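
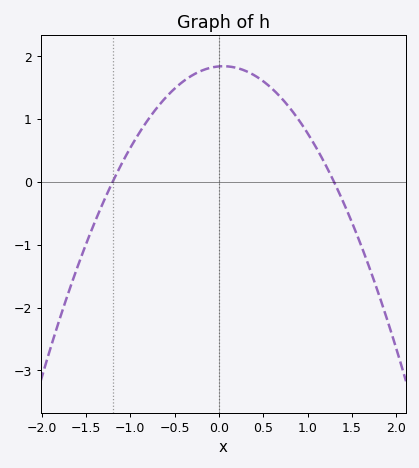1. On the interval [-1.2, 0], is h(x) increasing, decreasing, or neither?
increasing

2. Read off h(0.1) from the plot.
1.8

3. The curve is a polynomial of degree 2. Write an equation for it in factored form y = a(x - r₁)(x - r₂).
y = -1.18(x + 1.2)(x - 1.3)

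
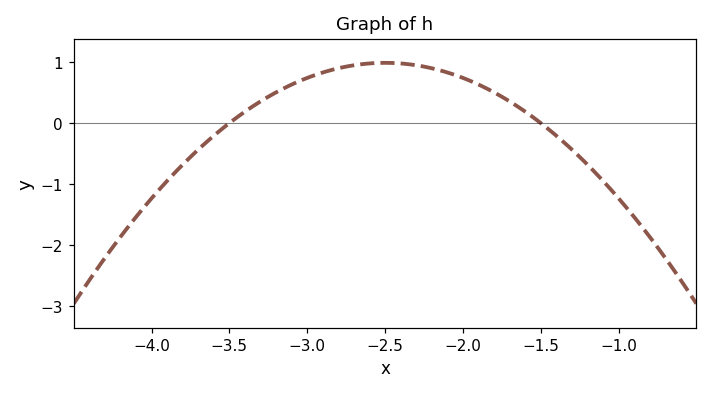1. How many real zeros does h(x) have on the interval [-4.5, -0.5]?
2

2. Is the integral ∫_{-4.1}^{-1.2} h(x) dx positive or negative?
positive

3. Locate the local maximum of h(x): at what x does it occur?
-2.5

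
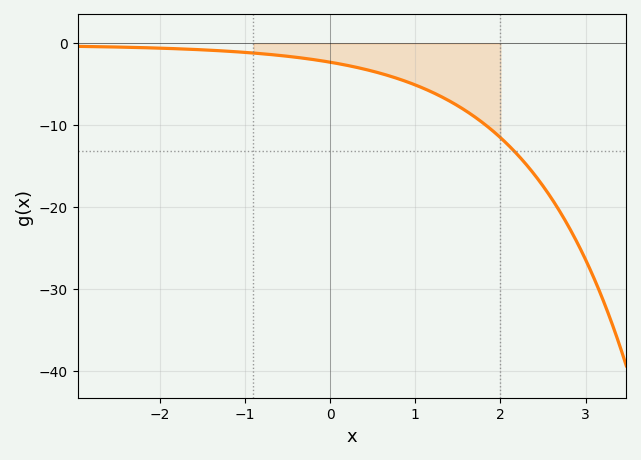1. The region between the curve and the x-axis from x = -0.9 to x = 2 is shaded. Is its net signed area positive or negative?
negative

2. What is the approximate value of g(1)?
-5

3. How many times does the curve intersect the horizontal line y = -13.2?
1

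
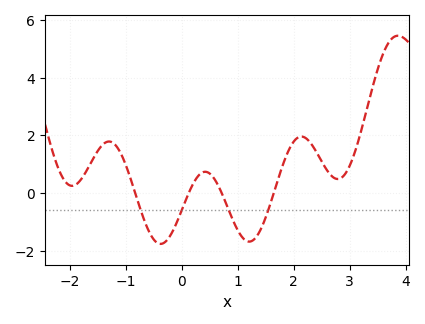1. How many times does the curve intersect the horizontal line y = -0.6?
4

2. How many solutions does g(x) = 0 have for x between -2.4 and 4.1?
4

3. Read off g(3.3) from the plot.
2.87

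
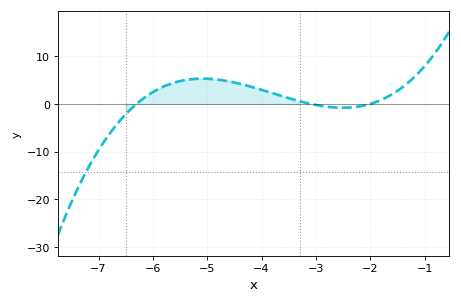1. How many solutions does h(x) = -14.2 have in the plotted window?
1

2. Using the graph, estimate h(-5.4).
5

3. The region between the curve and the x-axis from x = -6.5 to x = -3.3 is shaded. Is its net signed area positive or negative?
positive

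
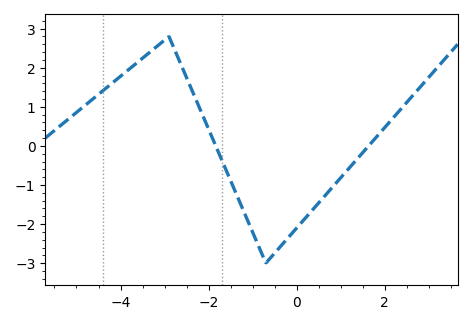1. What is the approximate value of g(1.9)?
0.343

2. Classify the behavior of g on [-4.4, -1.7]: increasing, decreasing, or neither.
neither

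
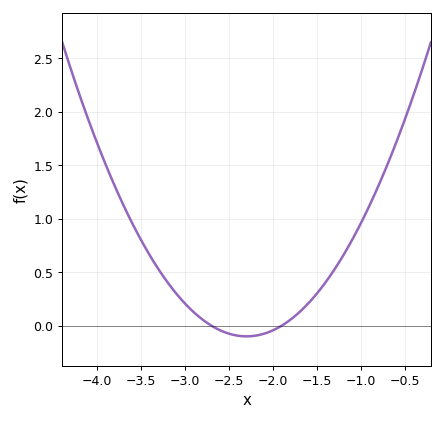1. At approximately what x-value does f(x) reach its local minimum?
-2.3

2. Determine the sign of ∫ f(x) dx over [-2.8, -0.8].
positive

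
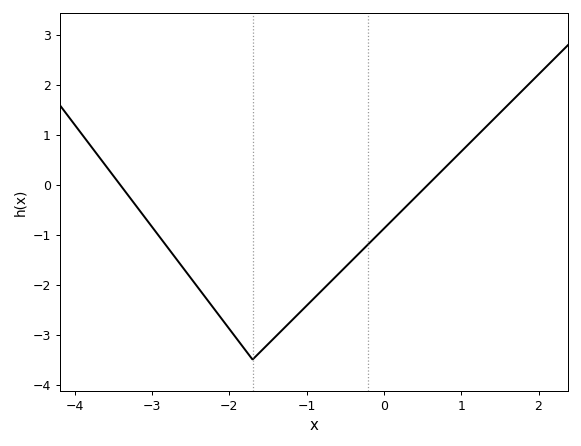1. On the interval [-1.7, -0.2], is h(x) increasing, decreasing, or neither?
increasing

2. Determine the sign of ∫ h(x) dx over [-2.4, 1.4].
negative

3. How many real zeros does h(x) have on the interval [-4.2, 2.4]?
2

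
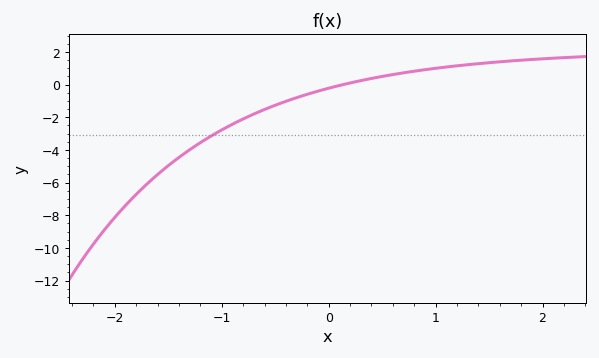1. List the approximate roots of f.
0.1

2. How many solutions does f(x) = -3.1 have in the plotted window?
1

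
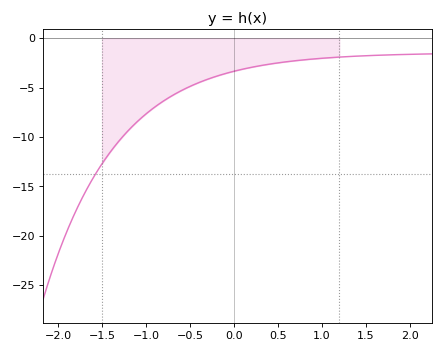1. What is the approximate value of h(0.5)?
-2.5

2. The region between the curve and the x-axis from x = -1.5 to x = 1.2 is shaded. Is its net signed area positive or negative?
negative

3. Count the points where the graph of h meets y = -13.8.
1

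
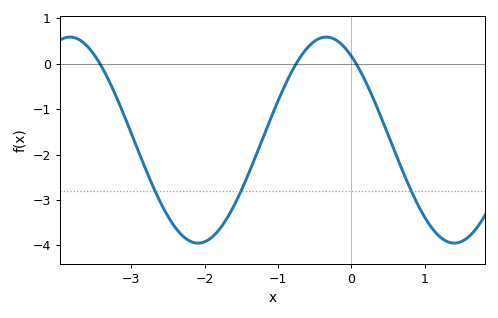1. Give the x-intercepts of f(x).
-3.43, -0.754, 0.065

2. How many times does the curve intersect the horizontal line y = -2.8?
3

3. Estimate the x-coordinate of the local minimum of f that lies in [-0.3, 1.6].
1.4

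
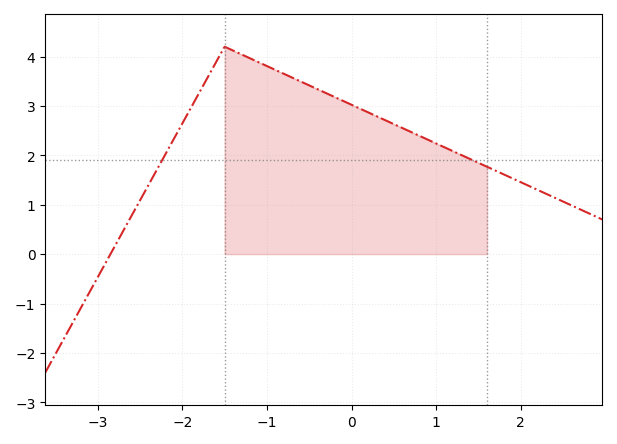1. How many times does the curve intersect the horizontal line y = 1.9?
2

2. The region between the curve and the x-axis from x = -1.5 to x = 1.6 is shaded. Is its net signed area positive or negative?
positive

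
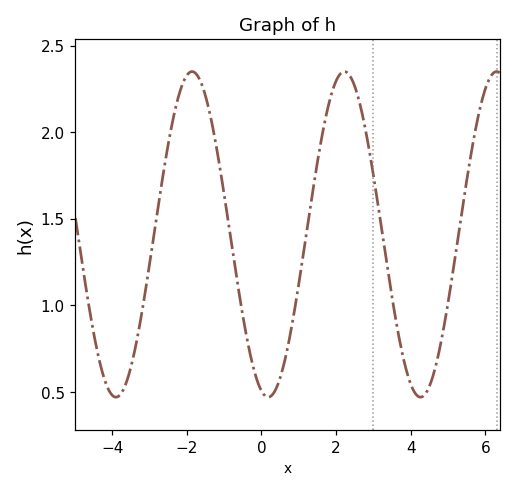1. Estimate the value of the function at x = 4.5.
0.532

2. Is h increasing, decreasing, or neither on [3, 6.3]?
neither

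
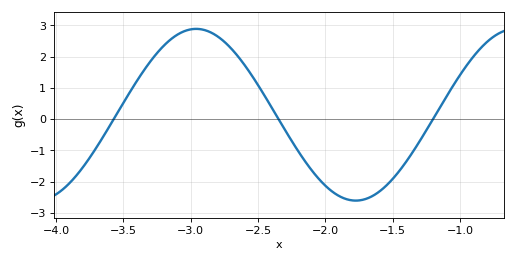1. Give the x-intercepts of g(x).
-3.57, -2.35, -1.2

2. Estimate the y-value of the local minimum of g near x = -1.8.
-2.61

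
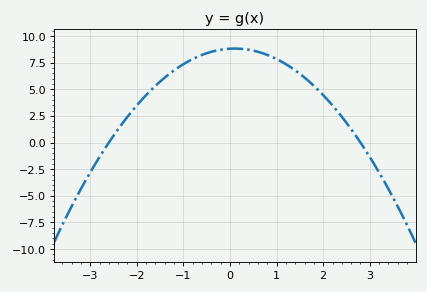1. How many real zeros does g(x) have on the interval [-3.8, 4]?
2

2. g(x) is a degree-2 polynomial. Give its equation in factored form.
y = -1.21(x + 2.6)(x - 2.8)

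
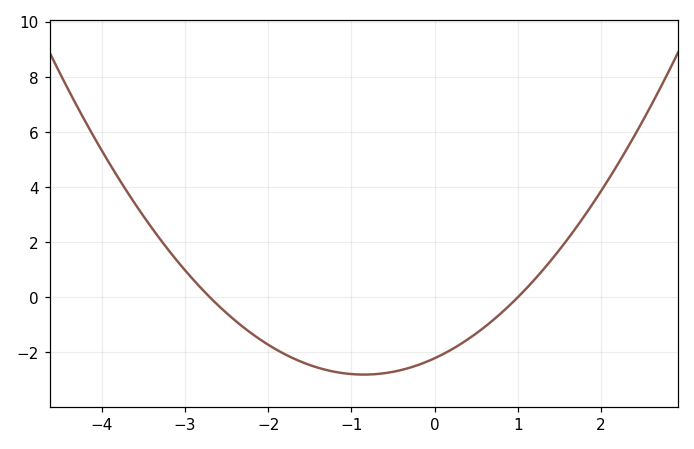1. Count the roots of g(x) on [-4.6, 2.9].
2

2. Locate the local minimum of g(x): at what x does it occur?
-0.85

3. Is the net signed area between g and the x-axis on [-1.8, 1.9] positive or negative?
negative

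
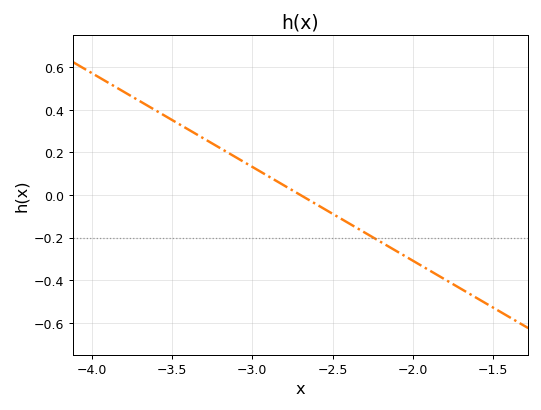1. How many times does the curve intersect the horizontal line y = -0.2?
1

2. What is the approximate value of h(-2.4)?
-0.14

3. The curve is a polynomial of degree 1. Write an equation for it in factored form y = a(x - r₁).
y = -0.44(x + 2.7)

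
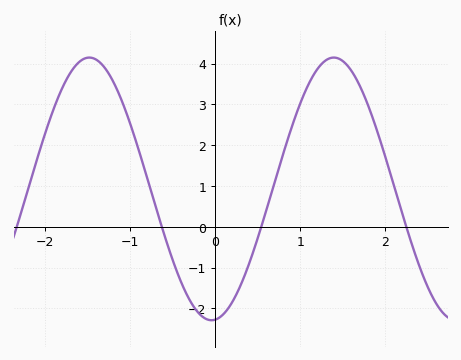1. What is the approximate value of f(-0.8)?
1.2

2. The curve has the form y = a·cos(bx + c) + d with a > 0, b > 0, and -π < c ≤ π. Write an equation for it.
y = 3.22cos(2.2x - 3.1) + 0.93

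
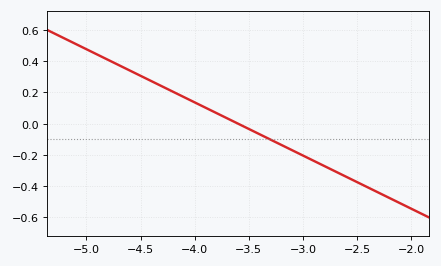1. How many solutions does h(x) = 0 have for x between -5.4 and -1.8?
1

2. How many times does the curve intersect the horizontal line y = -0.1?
1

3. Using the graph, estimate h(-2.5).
-0.38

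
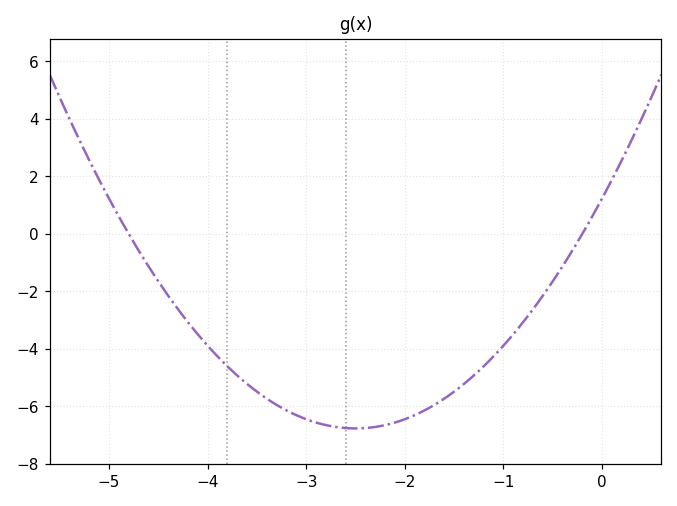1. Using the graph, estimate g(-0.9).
-3.49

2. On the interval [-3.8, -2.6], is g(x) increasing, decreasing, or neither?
decreasing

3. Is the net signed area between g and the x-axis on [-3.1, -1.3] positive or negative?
negative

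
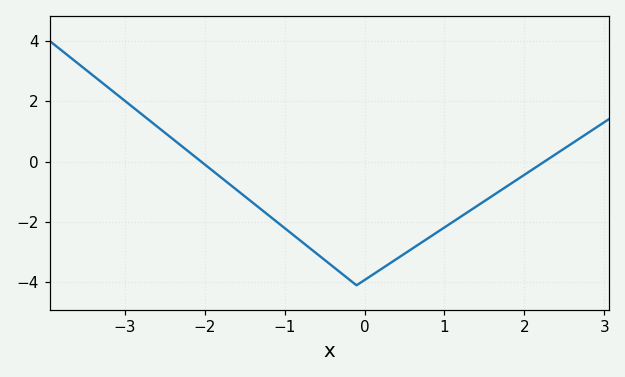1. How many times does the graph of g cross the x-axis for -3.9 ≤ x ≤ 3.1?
2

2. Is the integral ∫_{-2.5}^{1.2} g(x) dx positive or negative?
negative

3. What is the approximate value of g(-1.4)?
-1.4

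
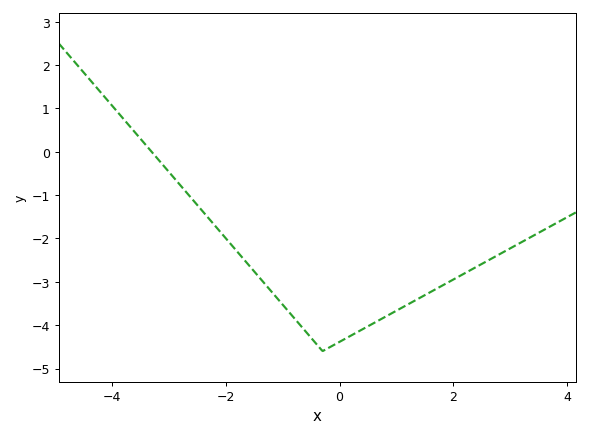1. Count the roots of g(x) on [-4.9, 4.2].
1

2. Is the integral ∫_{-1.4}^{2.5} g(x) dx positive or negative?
negative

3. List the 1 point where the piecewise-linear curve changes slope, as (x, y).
(-0.3, -4.6)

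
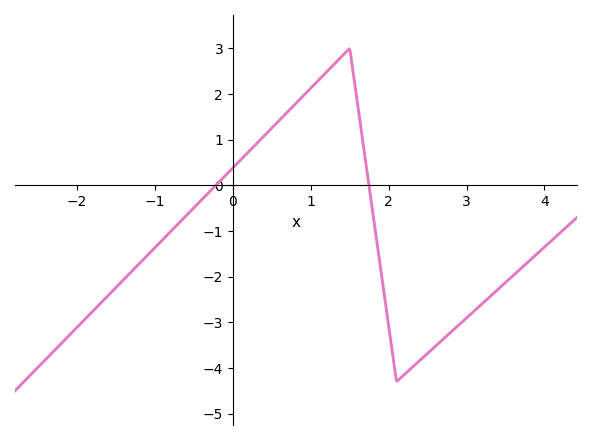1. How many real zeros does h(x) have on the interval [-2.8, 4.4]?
2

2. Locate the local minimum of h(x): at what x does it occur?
2.1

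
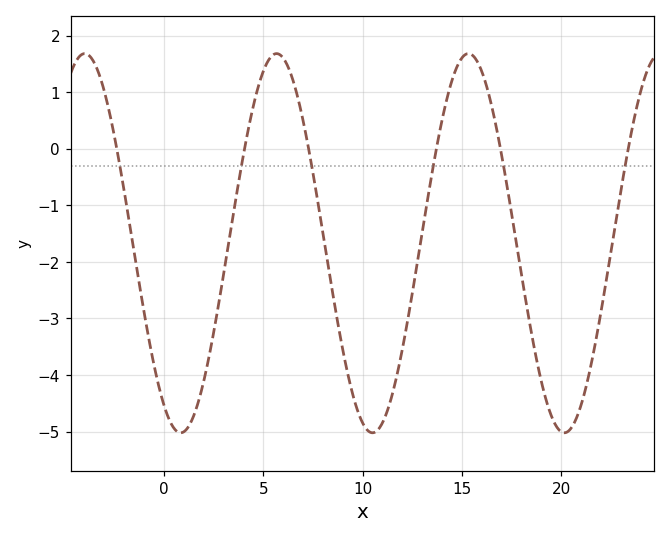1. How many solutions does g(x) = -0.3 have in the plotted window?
6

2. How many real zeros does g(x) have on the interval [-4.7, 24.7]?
6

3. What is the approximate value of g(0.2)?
-4.74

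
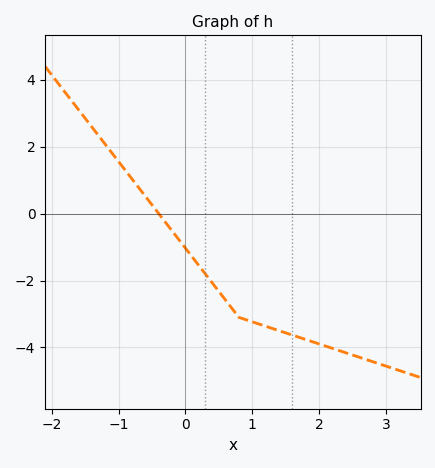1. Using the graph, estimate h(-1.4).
2.59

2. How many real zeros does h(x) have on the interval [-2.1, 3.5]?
1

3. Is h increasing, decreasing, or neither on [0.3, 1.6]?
decreasing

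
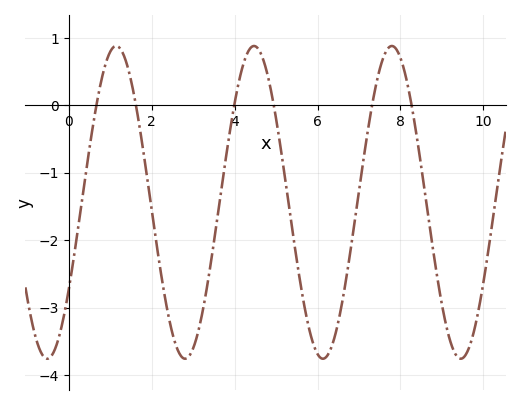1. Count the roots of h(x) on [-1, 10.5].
6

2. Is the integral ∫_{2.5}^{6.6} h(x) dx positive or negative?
negative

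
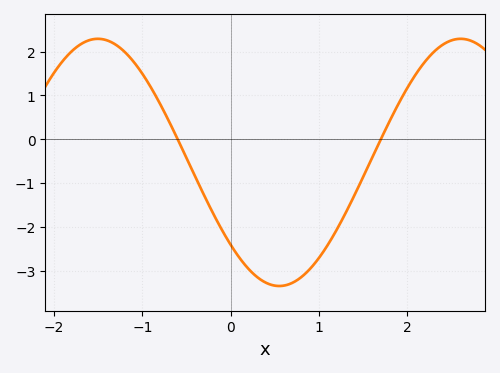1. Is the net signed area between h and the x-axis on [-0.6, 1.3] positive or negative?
negative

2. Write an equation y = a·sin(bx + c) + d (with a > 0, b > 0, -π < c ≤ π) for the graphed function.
y = 2.82sin(1.53x - 2.41) - 0.53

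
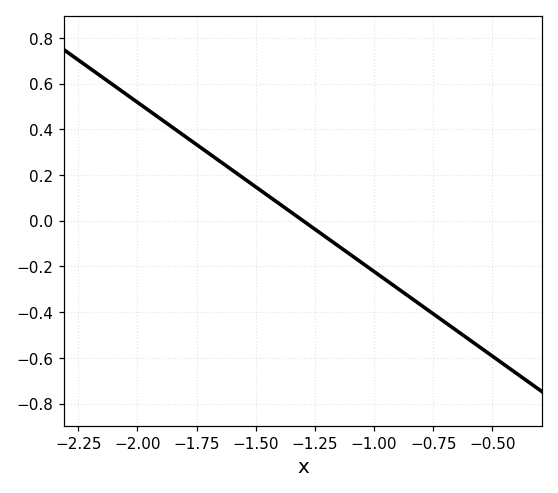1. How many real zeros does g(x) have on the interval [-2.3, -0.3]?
1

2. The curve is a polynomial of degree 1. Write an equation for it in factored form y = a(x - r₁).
y = -0.74(x + 1.3)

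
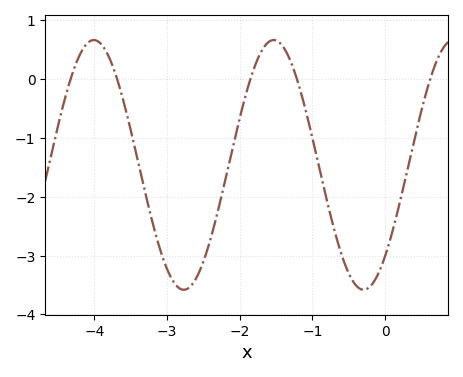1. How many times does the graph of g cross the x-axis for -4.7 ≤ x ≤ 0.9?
5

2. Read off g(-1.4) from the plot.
0.5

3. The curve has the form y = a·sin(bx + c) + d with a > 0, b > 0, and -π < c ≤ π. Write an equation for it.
y = 2.12sin(2.5x - 0.82) - 1.46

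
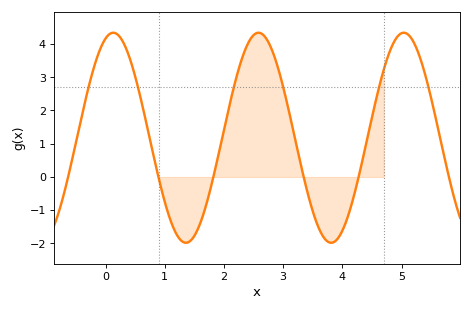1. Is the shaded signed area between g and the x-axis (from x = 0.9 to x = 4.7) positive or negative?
positive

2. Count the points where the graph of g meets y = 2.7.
6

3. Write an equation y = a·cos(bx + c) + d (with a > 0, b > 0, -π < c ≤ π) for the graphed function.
y = 3.16cos(2.6x - 0.33) + 1.18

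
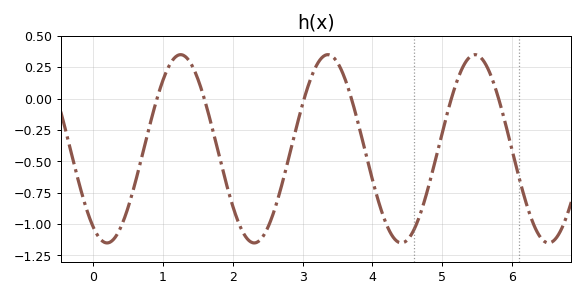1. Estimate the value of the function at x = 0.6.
-0.68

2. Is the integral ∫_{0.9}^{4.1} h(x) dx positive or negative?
negative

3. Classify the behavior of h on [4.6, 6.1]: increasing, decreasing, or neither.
neither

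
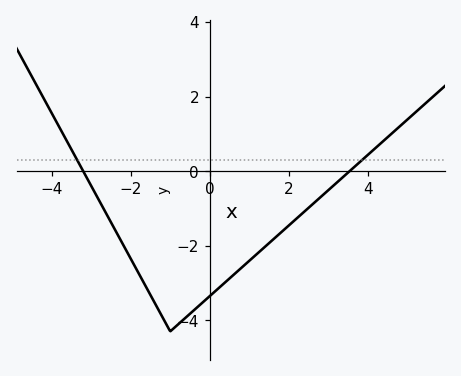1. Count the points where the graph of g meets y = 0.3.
2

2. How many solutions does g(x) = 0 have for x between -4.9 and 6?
2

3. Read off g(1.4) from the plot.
-2.02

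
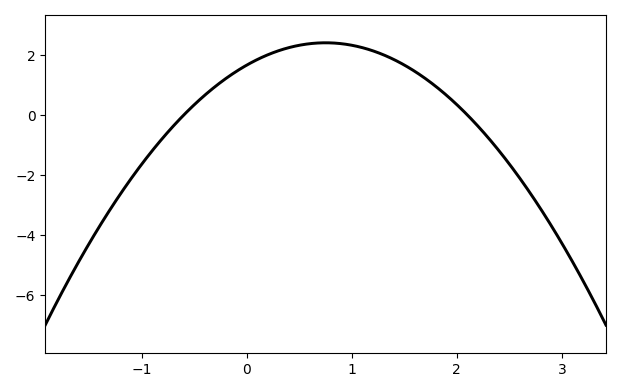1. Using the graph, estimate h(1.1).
2.2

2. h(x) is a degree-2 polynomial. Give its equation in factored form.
y = -1.32(x + 0.6)(x - 2.1)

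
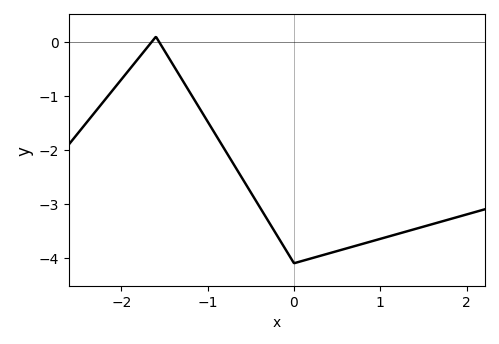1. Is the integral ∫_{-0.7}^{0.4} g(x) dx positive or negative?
negative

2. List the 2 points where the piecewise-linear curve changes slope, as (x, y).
(-1.6, 0.1); (0, -4.1)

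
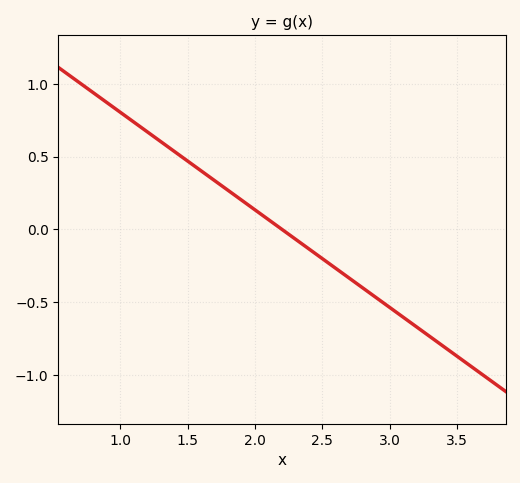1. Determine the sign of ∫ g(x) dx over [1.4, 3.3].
negative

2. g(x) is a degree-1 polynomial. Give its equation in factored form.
y = -0.67(x - 2.2)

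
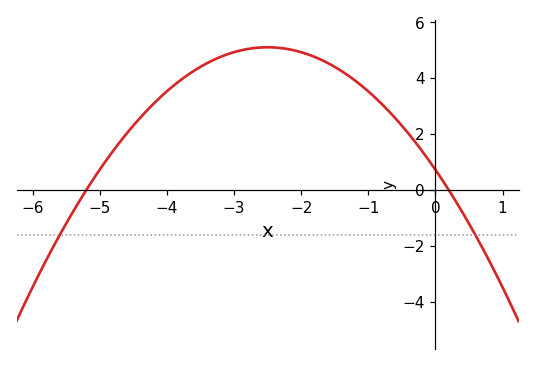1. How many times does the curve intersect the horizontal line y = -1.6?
2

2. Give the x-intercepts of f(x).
-5.2, 0.2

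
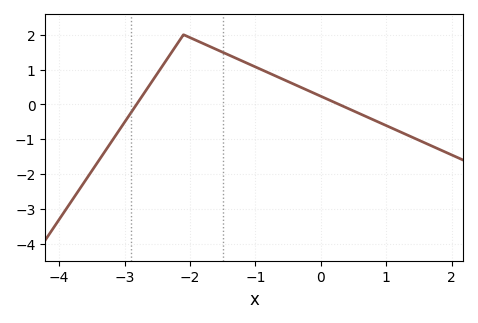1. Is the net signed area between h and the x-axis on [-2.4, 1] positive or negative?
positive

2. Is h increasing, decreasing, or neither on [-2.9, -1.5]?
neither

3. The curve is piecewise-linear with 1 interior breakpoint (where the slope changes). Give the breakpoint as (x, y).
(-2.1, 2)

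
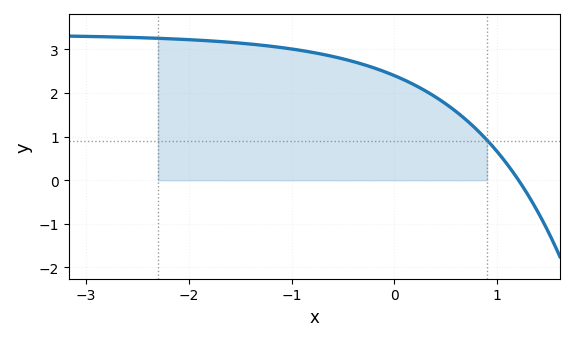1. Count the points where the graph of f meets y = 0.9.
1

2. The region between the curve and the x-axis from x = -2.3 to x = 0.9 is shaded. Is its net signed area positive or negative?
positive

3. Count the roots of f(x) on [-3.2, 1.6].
1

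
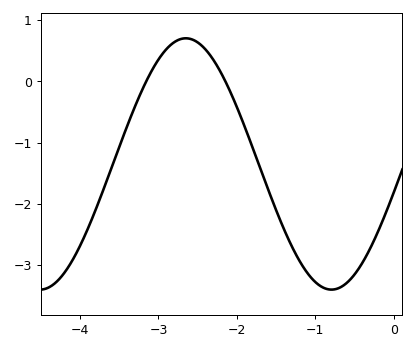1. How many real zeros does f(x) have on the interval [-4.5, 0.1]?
2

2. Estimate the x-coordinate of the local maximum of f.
-2.7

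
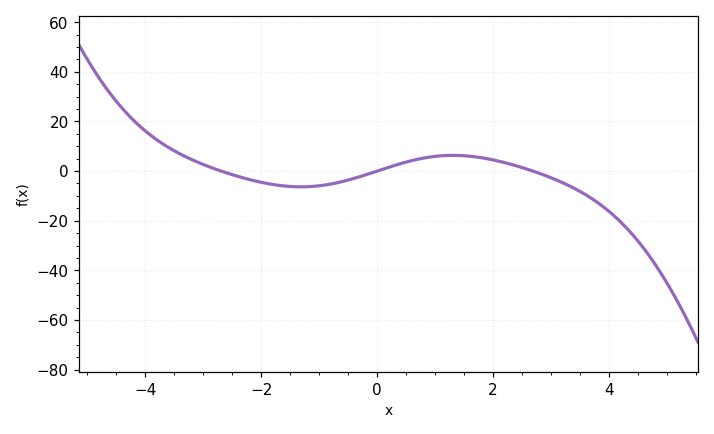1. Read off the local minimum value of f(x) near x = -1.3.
-6.34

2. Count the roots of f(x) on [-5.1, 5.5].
3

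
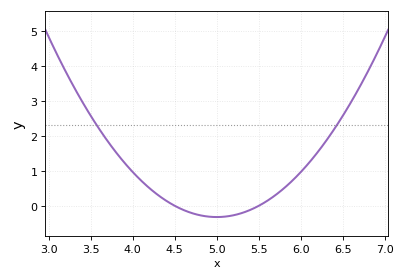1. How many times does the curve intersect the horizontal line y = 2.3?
2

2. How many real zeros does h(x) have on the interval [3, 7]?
2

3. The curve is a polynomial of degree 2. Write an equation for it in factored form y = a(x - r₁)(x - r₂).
y = 1.29(x - 4.5)(x - 5.5)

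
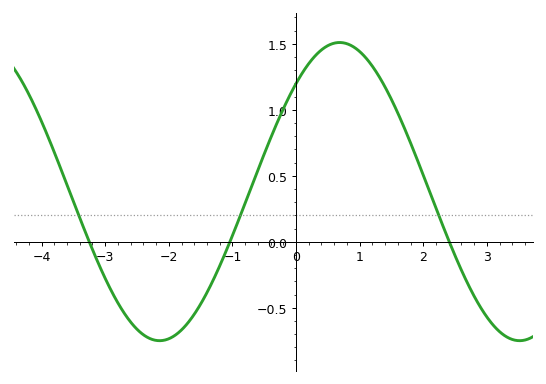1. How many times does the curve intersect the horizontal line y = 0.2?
3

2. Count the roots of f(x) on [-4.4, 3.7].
3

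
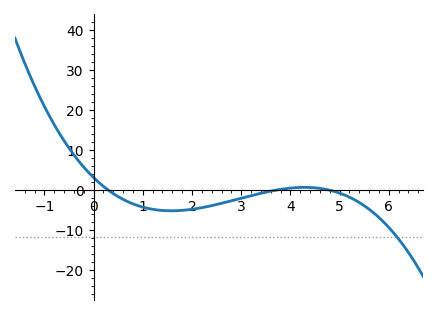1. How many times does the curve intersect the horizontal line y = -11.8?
1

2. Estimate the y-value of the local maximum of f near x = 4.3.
0.708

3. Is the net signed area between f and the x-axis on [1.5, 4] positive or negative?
negative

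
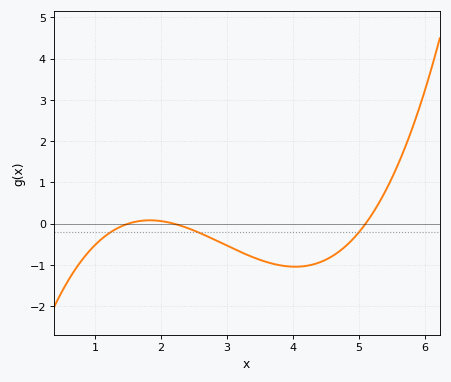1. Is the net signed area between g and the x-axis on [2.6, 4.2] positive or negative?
negative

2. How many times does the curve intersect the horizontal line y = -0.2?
3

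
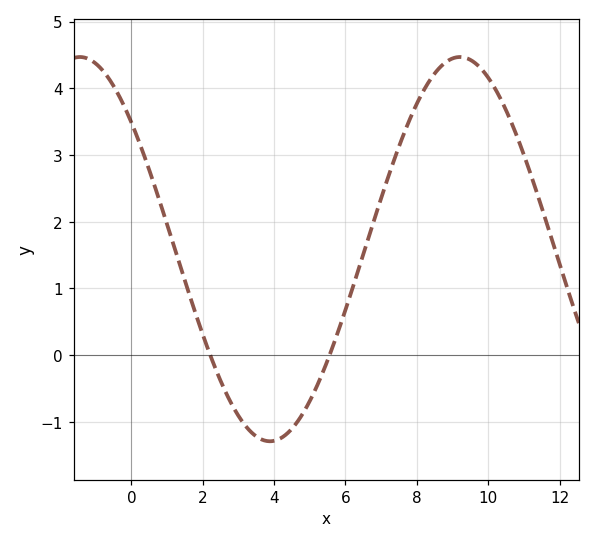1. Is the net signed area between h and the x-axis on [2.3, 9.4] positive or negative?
positive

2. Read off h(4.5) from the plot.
-1.1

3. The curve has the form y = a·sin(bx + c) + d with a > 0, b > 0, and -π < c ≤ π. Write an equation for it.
y = 2.88sin(0.59x + 2.42) + 1.59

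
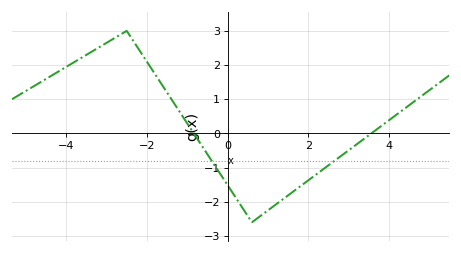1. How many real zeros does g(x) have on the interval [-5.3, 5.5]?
2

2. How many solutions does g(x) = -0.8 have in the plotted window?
2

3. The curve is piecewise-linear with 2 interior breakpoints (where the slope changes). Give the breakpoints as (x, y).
(-2.5, 3); (0.6, -2.6)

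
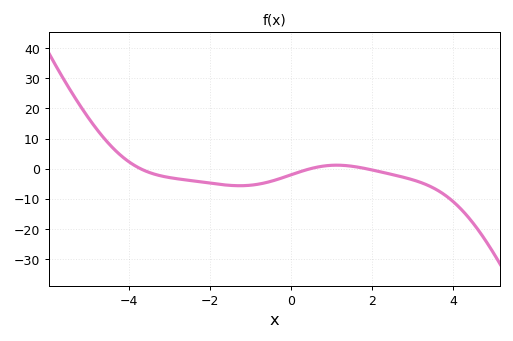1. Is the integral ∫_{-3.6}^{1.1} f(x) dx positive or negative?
negative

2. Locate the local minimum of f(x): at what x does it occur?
-1.26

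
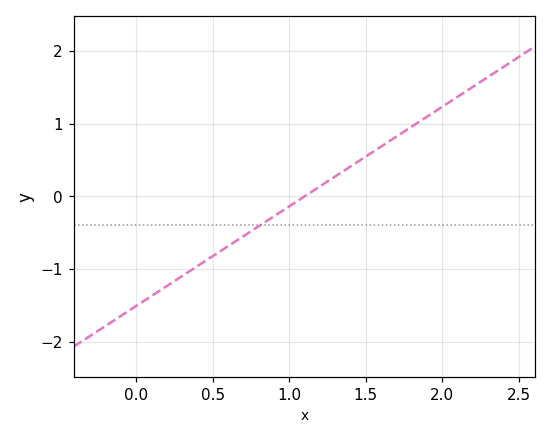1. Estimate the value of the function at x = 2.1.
1.4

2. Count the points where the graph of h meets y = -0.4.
1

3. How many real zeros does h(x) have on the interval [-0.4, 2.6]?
1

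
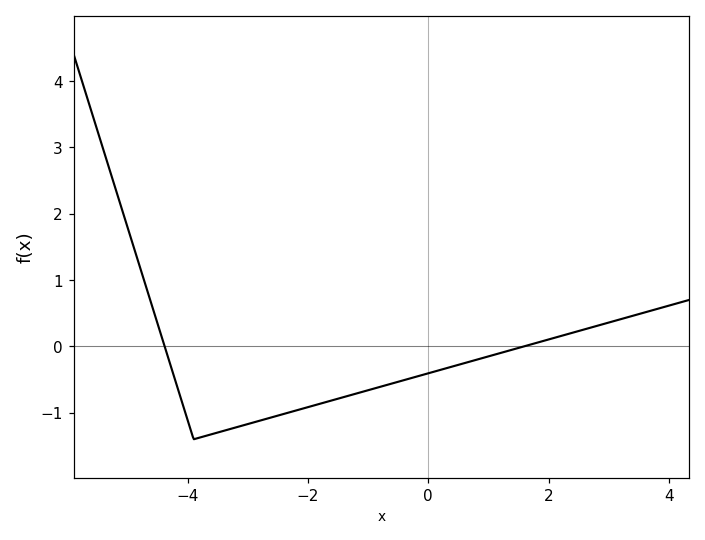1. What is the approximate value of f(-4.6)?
0.6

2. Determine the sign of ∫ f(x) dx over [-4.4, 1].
negative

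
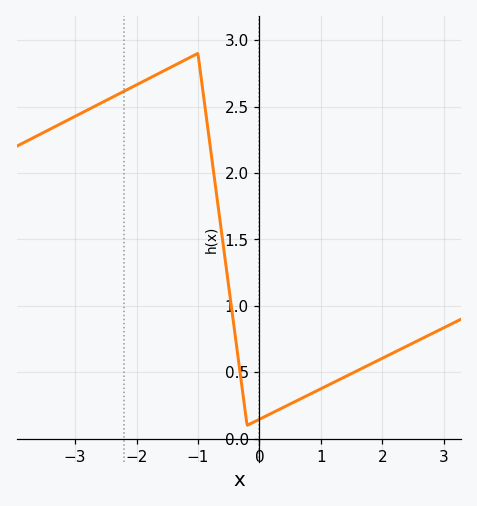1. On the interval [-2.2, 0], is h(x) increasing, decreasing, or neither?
neither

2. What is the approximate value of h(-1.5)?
2.8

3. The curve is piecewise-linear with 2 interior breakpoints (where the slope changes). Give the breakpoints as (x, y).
(-1, 2.9); (-0.2, 0.1)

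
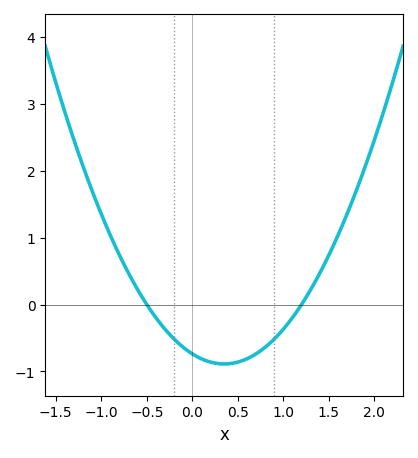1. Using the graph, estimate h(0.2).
-0.861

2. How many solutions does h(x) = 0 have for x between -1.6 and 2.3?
2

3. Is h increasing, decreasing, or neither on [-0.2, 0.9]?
neither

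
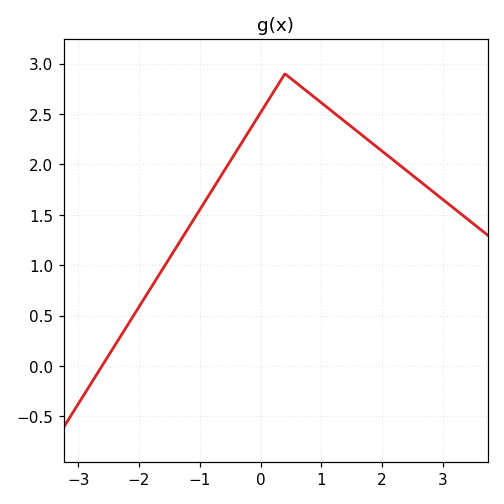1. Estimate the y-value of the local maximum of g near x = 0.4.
2.9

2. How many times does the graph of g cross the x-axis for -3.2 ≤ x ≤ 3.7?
1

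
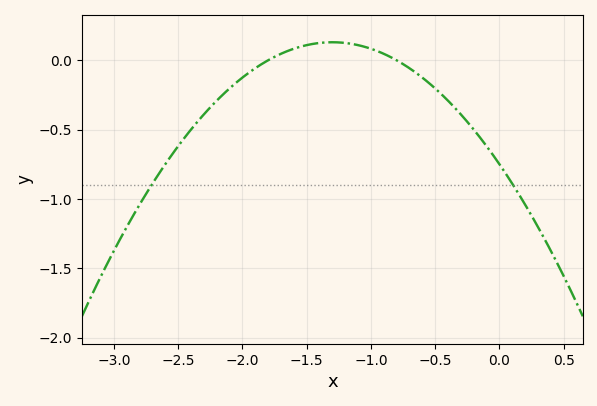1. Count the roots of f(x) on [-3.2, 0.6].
2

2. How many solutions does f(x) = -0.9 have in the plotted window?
2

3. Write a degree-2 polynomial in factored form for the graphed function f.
y = -0.52(x + 1.8)(x + 0.8)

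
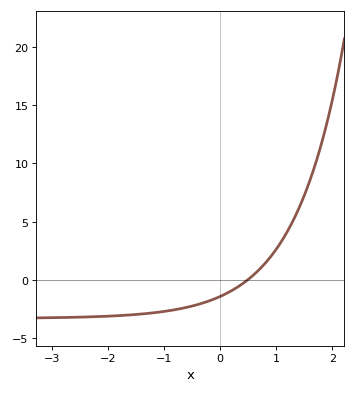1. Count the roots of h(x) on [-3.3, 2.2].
1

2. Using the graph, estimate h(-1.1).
-2.75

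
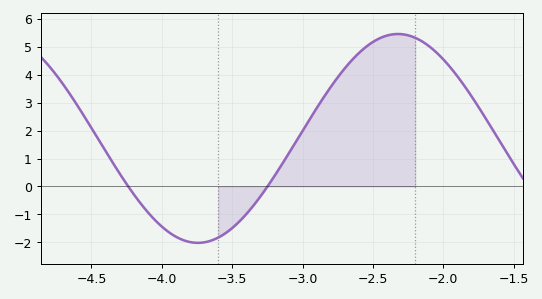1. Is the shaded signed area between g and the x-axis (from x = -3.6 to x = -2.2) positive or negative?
positive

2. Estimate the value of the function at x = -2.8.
3.56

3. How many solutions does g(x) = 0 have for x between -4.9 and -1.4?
2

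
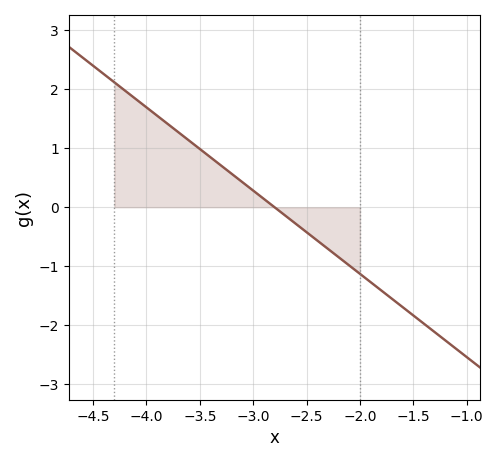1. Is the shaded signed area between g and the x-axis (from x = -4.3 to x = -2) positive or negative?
positive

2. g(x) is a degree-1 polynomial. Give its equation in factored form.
y = -1.41(x + 2.8)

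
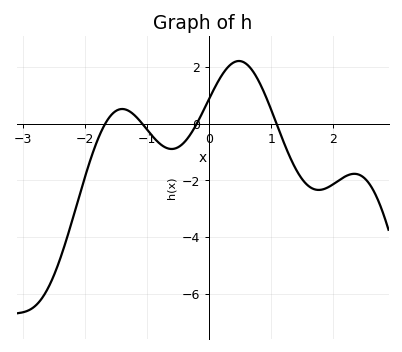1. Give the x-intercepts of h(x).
-1.67, -1.08, -0.197, 1.09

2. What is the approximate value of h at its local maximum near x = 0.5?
2.2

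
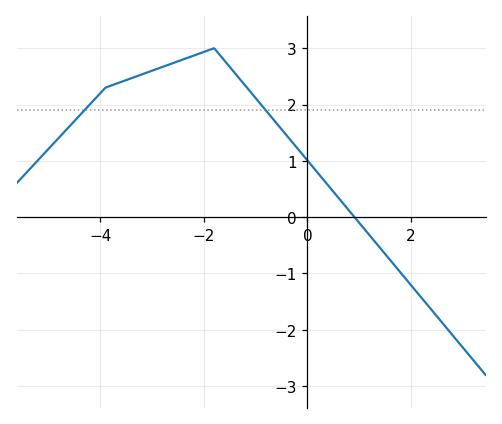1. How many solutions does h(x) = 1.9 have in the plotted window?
2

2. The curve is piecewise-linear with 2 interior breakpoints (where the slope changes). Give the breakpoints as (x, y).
(-3.9, 2.3); (-1.8, 3)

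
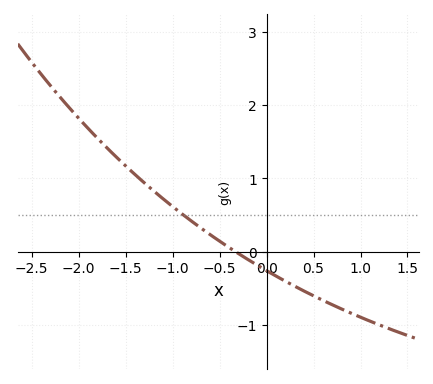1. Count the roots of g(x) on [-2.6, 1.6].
1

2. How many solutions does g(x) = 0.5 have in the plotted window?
1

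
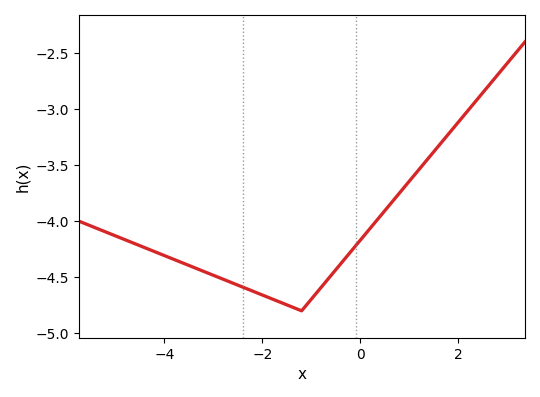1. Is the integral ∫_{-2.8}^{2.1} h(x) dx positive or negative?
negative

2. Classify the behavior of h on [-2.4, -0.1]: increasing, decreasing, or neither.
neither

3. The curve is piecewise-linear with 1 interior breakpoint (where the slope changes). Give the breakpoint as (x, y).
(-1.2, -4.8)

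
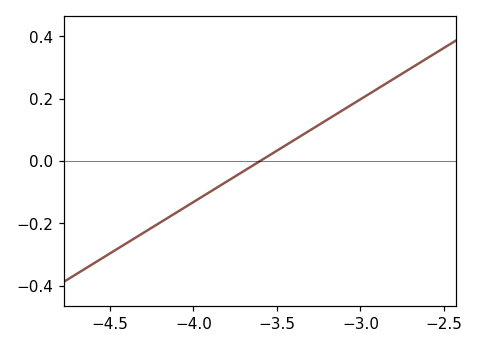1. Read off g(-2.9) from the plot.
0.231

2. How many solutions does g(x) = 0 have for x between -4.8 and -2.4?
1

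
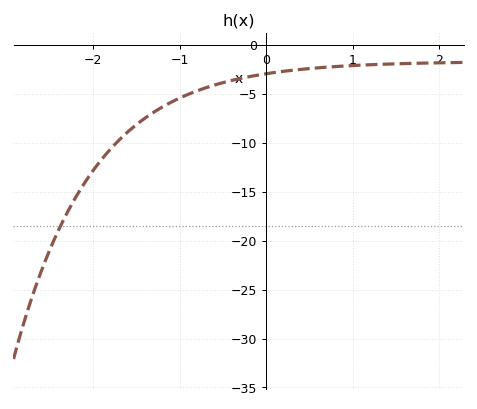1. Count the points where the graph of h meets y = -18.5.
1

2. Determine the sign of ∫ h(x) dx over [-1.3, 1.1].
negative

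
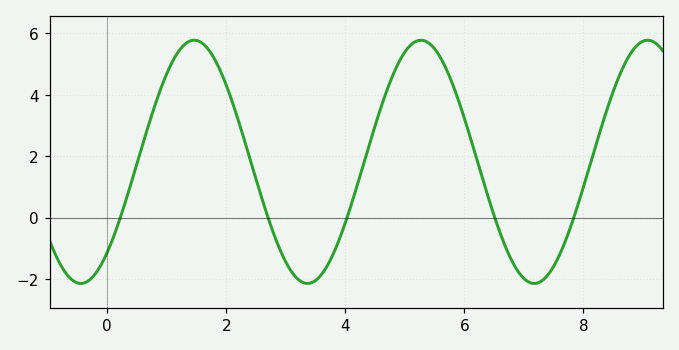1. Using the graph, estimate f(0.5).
1.8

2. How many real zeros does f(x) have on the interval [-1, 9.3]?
5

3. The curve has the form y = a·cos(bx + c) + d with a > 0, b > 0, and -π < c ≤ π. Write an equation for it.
y = 3.96cos(1.6x - 2.4) + 1.82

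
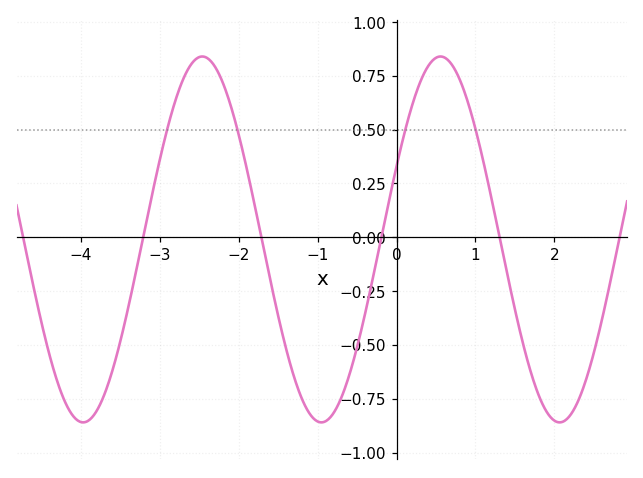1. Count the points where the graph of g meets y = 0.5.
4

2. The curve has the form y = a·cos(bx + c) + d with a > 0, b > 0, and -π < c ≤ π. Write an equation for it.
y = 0.85cos(2.08x - 1.16) - 0.01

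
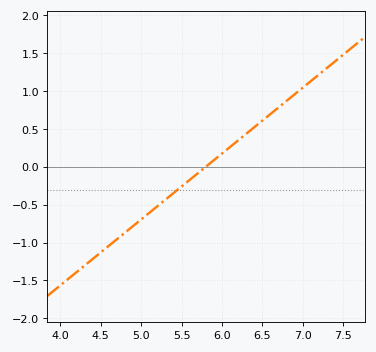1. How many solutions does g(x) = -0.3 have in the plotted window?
1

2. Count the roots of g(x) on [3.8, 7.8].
1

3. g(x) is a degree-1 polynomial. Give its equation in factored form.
y = 0.87(x - 5.8)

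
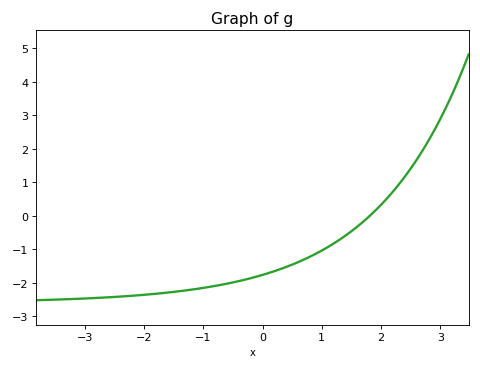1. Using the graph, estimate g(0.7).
-1.3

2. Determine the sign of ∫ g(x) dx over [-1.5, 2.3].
negative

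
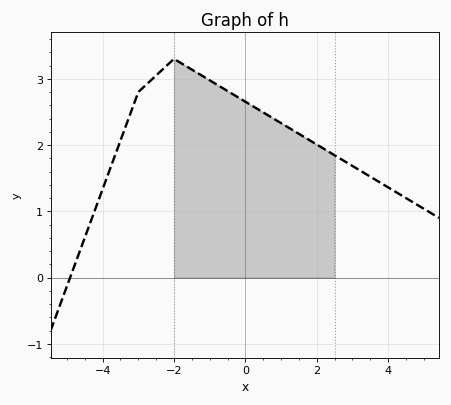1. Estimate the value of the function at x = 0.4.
2.52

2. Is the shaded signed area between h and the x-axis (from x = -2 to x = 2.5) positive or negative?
positive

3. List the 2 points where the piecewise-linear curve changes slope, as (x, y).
(-3, 2.8); (-2, 3.3)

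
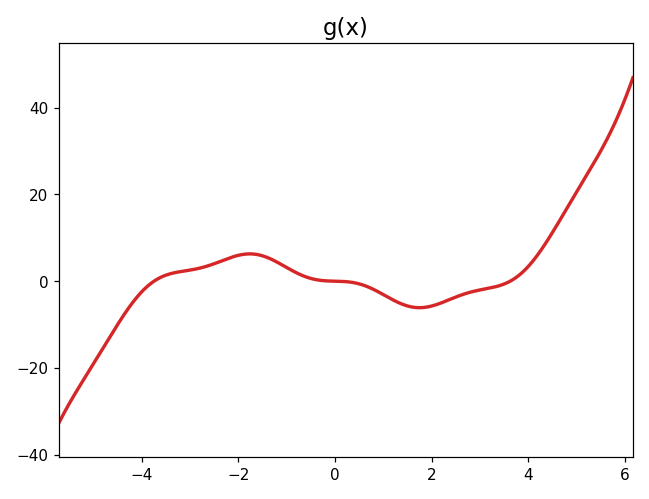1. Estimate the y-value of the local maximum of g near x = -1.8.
6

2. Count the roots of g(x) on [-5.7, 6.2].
3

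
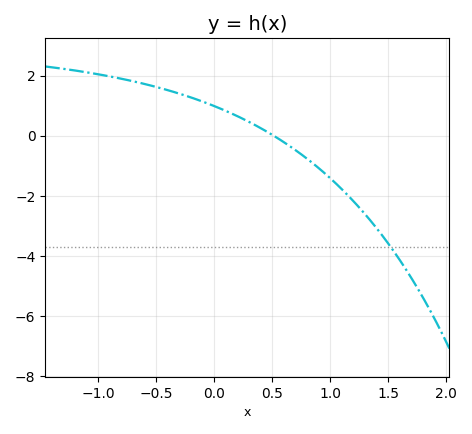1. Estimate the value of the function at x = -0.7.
1.82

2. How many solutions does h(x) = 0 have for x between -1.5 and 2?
1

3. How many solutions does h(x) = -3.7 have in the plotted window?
1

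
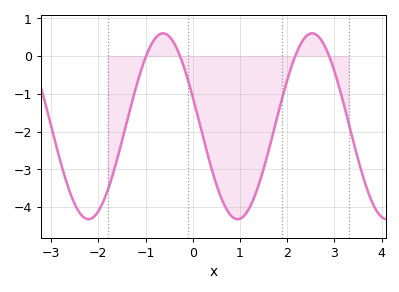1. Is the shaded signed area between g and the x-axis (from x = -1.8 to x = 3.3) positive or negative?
negative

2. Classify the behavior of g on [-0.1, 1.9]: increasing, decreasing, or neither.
neither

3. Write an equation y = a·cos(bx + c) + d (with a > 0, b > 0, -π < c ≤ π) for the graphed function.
y = 2.46cos(1.99x + 1.25) - 1.86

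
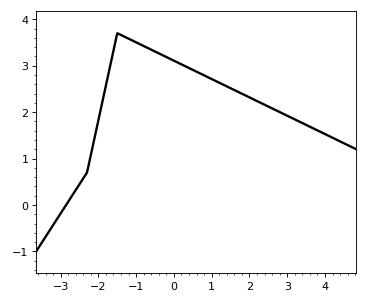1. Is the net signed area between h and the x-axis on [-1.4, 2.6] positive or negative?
positive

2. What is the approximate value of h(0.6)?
2.87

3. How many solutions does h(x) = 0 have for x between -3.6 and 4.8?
1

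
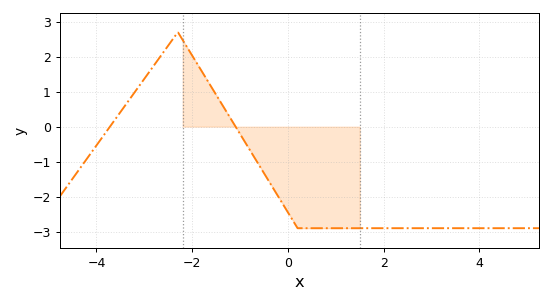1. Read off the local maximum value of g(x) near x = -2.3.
2.7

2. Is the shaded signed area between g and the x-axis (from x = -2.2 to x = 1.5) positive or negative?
negative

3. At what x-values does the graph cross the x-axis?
-3.8, -1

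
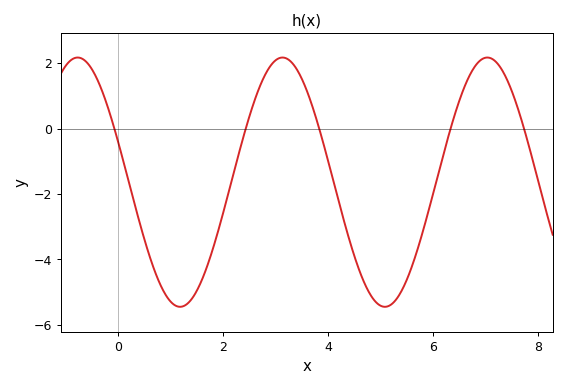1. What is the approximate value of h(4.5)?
-4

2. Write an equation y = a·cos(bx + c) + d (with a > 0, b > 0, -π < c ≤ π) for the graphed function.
y = 3.81cos(1.6x + 1.2) - 1.64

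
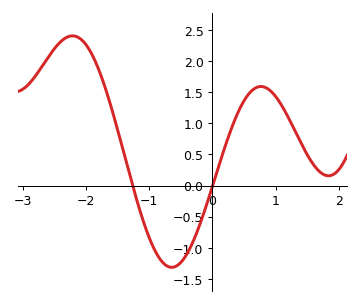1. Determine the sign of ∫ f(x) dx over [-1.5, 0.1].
negative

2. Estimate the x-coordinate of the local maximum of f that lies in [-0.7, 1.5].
0.8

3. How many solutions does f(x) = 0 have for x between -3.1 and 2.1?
2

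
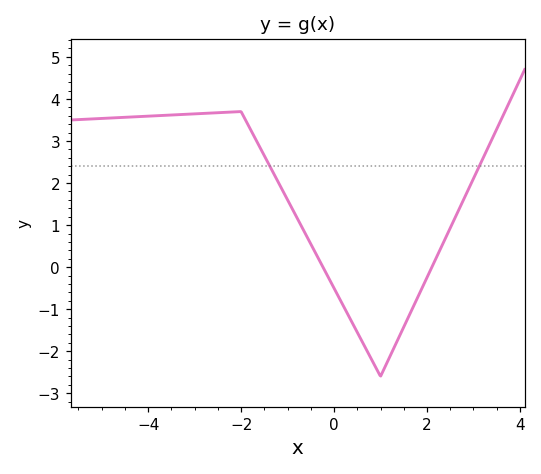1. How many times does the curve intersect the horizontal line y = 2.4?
2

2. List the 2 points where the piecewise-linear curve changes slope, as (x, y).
(-2, 3.7); (1, -2.6)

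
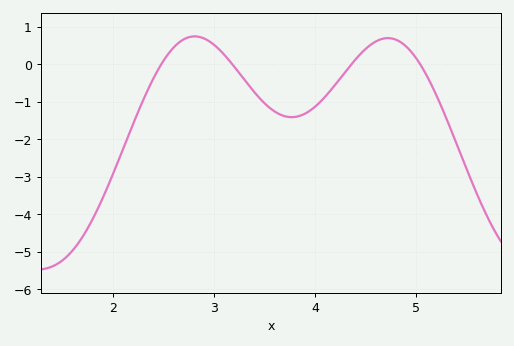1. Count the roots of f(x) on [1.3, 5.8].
4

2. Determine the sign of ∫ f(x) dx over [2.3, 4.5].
negative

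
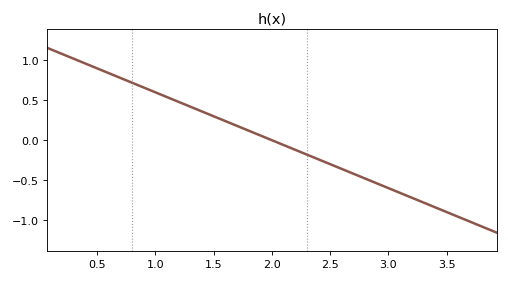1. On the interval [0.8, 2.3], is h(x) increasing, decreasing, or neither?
decreasing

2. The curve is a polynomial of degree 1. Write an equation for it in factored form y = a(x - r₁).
y = -0.6(x - 2)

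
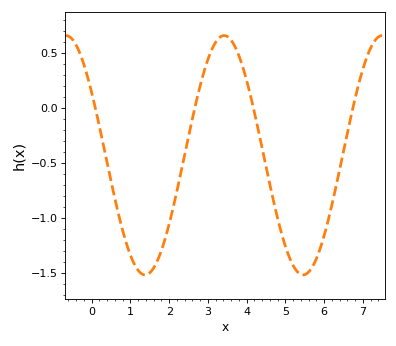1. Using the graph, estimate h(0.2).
-0.169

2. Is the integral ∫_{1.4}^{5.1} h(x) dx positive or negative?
negative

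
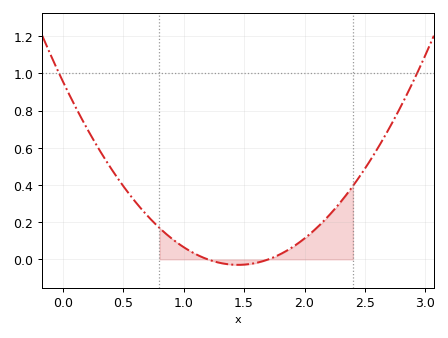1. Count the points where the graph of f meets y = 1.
2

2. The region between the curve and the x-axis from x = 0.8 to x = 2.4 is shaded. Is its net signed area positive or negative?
positive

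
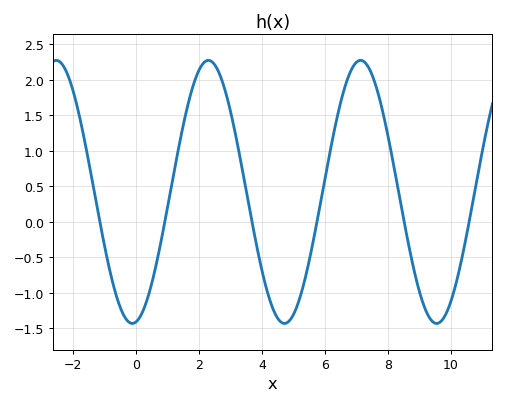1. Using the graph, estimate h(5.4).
-0.736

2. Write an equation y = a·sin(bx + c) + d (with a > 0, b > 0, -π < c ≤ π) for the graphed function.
y = 1.85sin(1.3x - 1.41) + 0.42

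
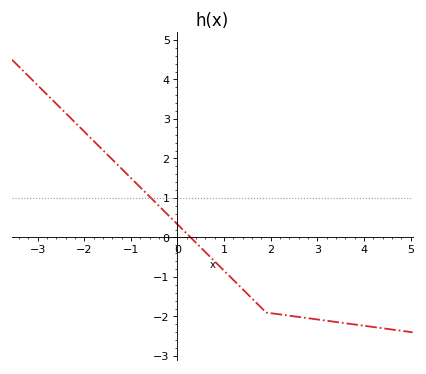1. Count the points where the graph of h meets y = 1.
1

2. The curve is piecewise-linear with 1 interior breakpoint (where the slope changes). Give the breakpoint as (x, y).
(1.9, -1.9)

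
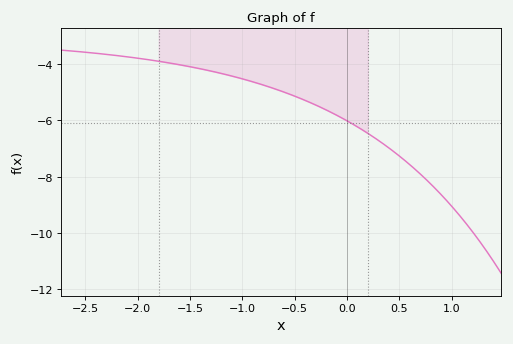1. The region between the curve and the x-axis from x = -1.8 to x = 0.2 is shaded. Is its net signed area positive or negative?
negative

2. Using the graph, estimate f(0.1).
-6.23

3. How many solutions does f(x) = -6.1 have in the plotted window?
1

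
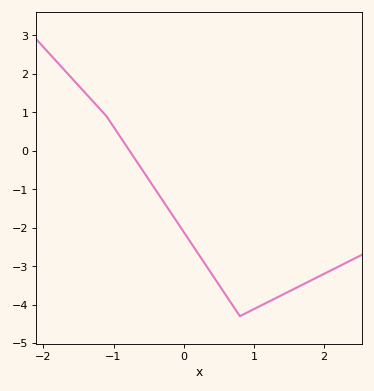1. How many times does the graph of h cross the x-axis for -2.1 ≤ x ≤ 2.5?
1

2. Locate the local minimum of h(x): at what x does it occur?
0.8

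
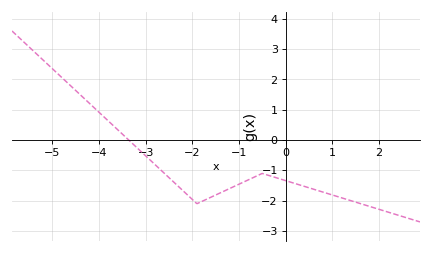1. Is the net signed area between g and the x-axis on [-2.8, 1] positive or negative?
negative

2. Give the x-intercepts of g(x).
-3.36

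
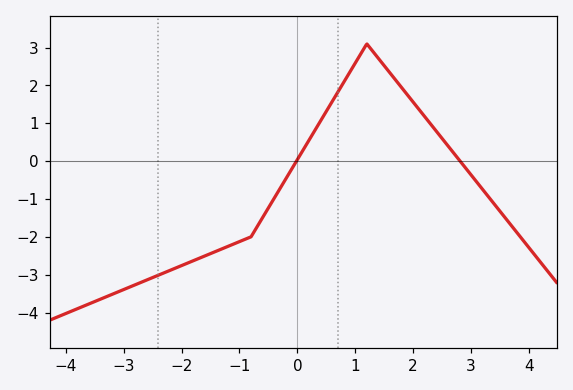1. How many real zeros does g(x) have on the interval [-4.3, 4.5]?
2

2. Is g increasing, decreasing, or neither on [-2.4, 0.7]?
increasing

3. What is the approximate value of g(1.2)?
3.1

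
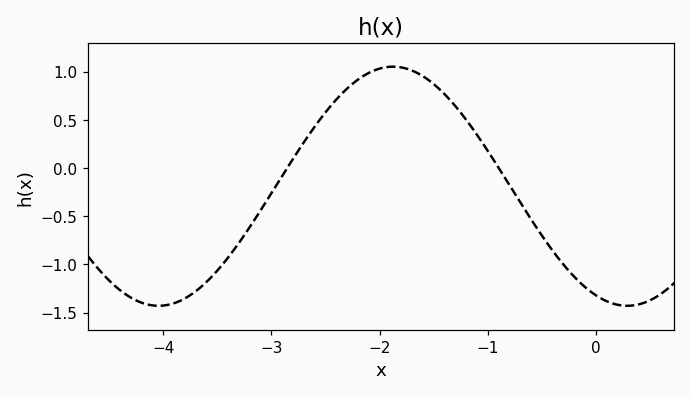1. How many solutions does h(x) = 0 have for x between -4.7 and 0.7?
2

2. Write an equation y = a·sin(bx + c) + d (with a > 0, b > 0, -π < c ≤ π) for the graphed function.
y = 1.24sin(1.45x - 1.99) - 0.19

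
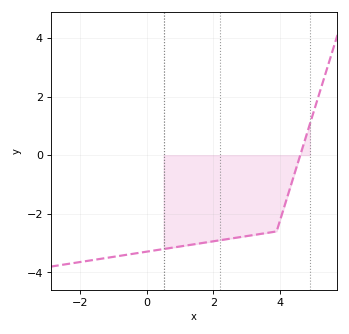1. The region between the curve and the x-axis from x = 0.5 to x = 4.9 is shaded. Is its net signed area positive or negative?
negative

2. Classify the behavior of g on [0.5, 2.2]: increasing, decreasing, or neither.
increasing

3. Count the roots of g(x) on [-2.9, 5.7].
1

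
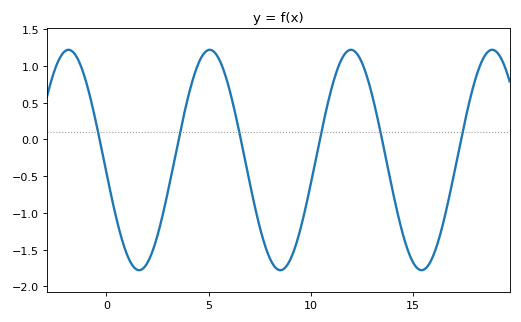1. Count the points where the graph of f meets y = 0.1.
6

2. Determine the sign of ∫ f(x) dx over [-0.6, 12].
negative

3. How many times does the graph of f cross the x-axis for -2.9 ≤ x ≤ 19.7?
6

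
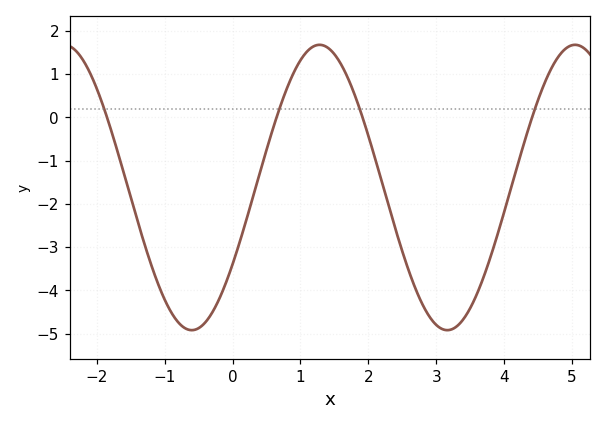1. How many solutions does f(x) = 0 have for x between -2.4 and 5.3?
4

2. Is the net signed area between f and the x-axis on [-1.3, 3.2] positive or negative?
negative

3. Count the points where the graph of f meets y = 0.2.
4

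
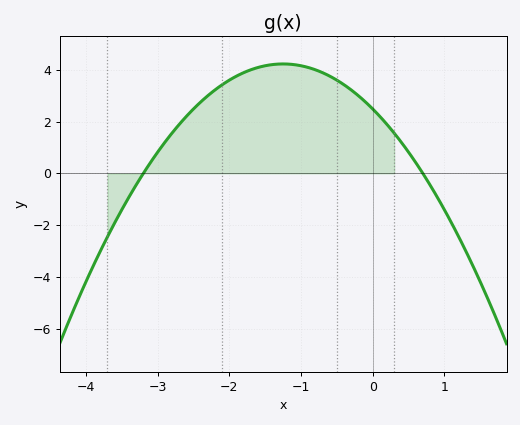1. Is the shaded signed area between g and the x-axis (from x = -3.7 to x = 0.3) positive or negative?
positive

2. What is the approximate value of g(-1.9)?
3.8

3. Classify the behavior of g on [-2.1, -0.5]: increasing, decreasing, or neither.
neither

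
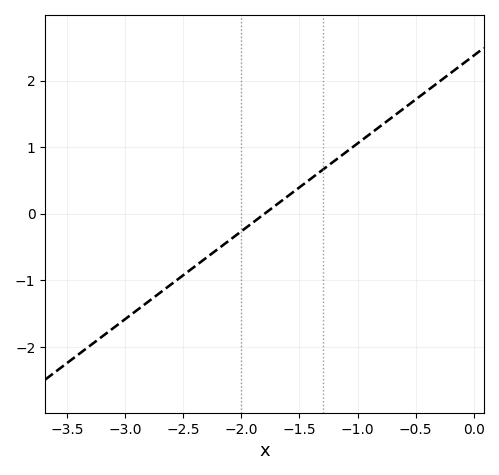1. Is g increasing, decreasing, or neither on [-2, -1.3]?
increasing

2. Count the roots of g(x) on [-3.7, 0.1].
1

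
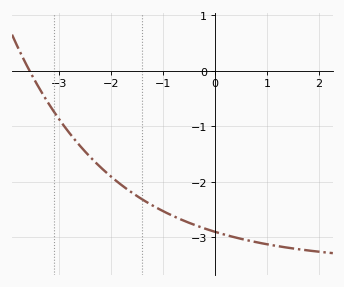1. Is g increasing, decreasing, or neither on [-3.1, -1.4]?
decreasing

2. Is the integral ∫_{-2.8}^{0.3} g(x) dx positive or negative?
negative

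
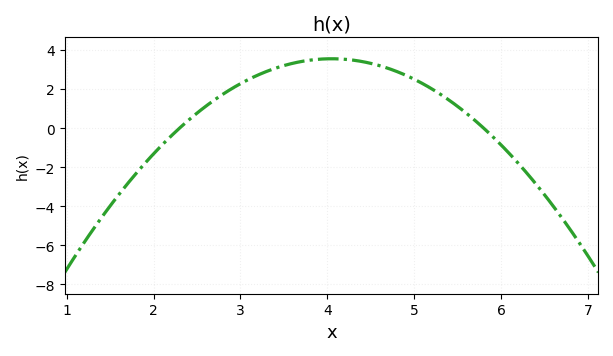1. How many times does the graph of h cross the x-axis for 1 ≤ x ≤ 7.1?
2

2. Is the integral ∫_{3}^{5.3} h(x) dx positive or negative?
positive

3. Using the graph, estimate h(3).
2.27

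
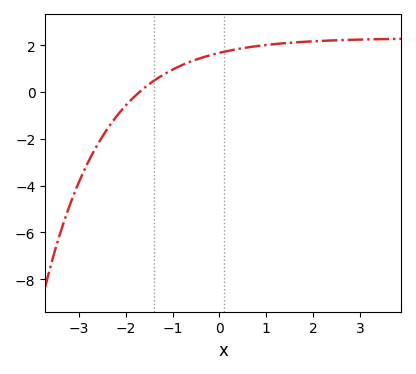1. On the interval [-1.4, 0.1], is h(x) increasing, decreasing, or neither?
increasing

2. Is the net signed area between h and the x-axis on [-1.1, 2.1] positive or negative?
positive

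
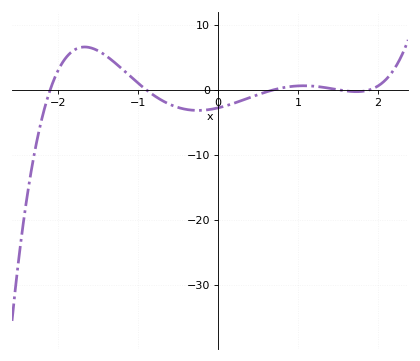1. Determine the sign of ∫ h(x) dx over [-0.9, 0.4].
negative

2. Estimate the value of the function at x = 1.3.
0.399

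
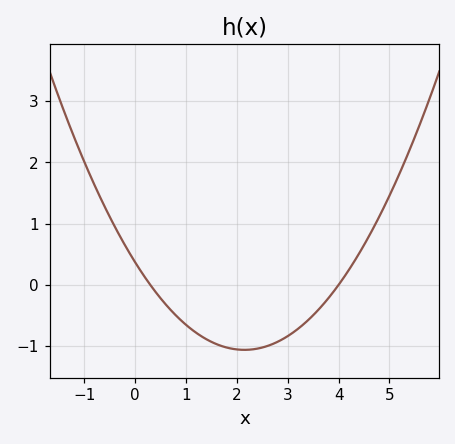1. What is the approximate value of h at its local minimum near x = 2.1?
-1.1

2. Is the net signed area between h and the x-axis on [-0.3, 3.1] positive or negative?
negative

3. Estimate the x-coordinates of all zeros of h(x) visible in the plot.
0.2, 4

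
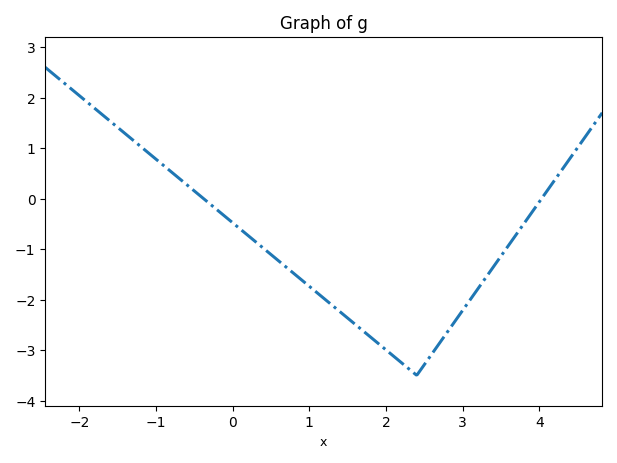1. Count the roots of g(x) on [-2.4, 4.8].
2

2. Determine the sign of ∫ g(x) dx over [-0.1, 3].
negative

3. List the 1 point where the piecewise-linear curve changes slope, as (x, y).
(2.4, -3.5)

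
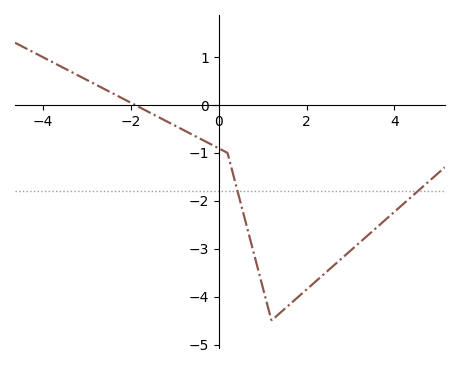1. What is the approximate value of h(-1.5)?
-0.192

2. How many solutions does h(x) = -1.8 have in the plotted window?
2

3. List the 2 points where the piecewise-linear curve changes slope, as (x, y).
(0.2, -1); (1.2, -4.5)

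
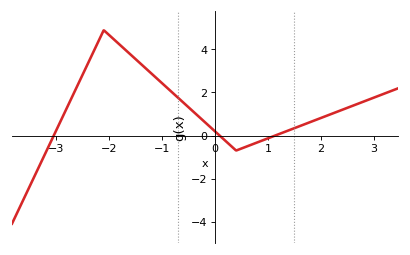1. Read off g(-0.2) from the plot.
0.644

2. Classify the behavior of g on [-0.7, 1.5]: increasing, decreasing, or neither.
neither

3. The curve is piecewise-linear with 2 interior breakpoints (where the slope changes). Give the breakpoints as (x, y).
(-2.1, 4.9); (0.4, -0.7)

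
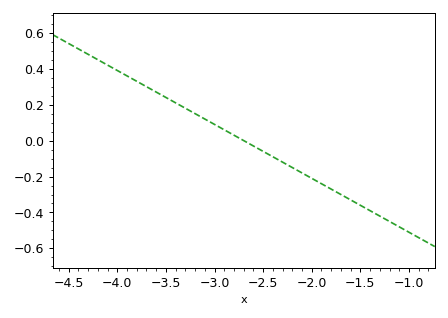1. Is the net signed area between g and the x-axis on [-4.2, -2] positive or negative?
positive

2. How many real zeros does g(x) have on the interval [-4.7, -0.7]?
1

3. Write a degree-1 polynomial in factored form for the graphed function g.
y = -0.3(x + 2.7)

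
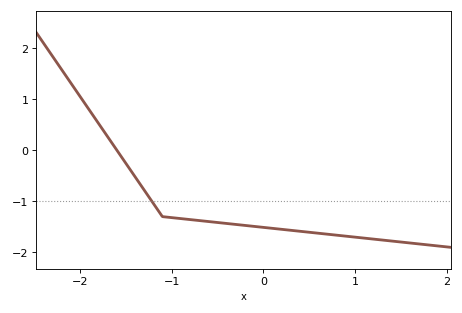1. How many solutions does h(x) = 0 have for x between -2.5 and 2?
1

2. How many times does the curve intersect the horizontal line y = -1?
1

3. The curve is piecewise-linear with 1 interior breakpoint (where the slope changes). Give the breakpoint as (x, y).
(-1.1, -1.3)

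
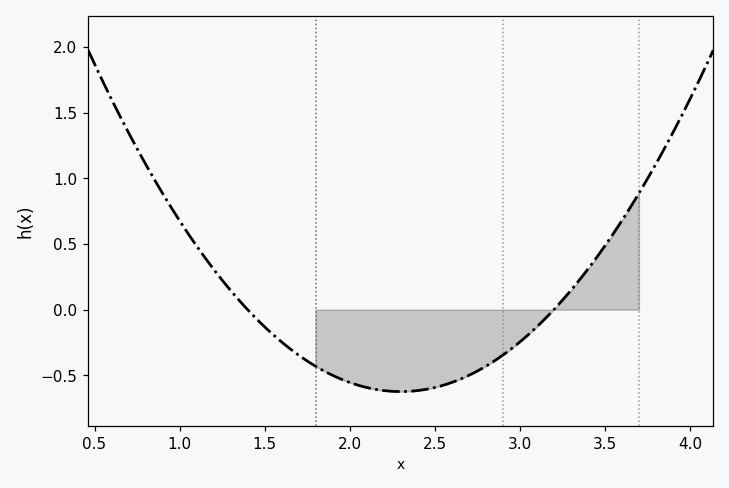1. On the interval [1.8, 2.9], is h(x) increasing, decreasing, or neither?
neither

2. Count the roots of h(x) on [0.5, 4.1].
2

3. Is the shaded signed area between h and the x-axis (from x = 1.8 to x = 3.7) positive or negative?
negative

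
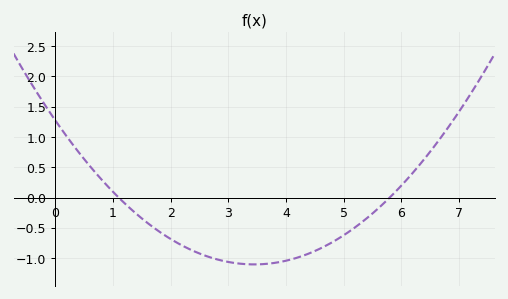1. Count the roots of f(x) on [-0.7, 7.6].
2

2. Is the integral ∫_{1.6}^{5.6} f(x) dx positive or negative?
negative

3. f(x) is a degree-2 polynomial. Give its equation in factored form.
y = 0.2(x - 1.1)(x - 5.8)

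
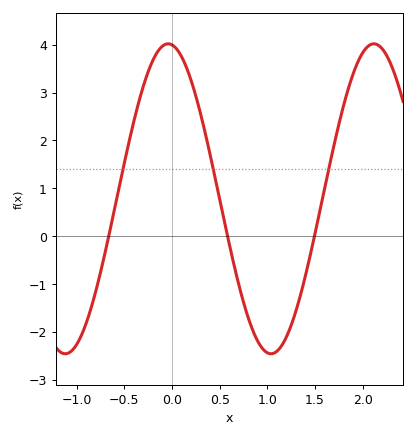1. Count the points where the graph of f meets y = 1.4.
3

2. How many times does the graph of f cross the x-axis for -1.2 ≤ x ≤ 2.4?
3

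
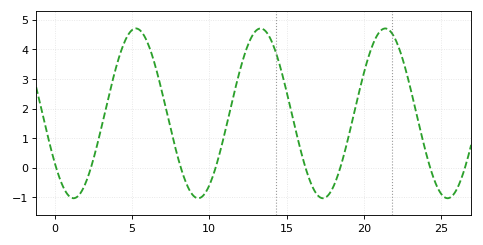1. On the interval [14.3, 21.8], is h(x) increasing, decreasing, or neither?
neither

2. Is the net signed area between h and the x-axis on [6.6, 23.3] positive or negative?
positive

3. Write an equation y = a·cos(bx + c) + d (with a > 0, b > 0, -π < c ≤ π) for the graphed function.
y = 2.87cos(0.78x + 2.18) + 1.84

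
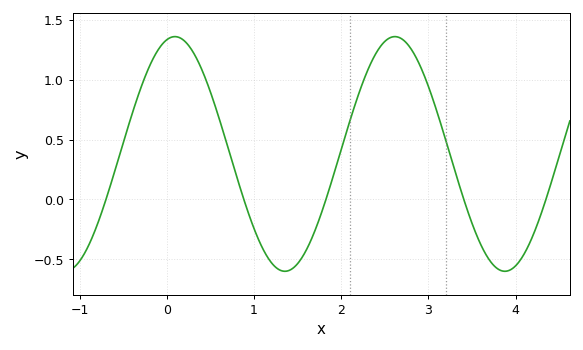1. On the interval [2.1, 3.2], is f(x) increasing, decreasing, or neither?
neither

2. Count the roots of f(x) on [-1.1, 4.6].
5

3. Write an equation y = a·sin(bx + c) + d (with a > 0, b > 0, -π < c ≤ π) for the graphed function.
y = 0.98sin(2.49x + 1.34) + 0.38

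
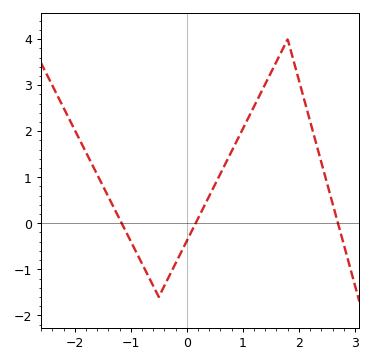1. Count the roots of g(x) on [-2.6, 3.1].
3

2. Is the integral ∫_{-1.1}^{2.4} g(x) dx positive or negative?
positive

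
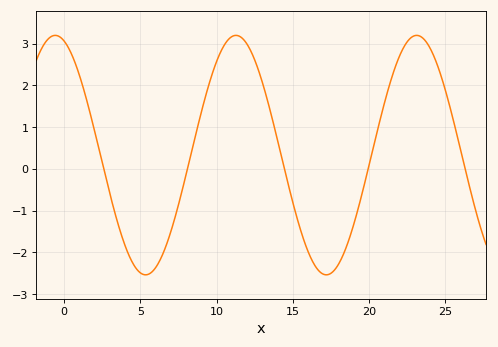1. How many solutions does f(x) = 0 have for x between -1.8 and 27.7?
5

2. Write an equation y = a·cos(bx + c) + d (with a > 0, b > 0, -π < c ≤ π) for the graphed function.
y = 2.87cos(0.53x + 0.312) + 0.33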